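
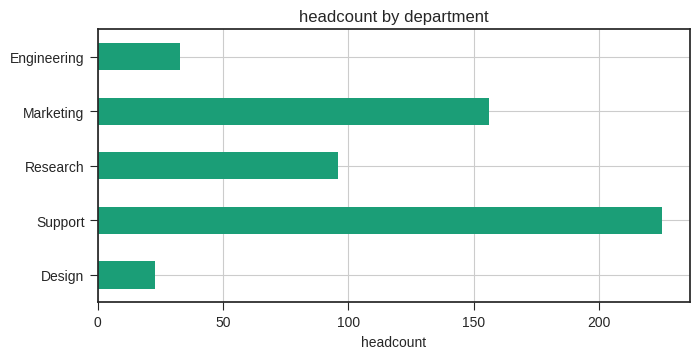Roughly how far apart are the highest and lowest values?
Max Support ≈ 220, min Design ≈ 20; range ≈ 200.

≈ 200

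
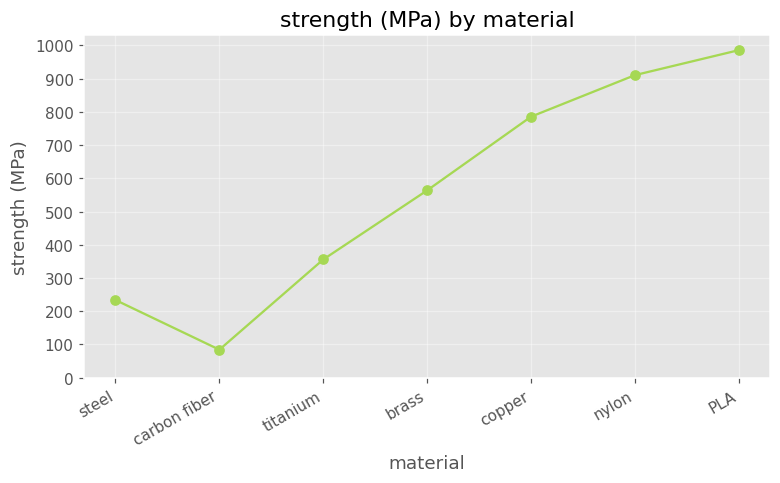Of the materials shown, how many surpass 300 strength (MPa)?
5

Above 300: titanium, brass, copper, nylon, PLA.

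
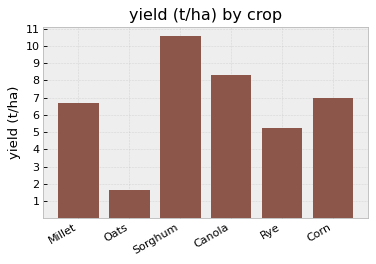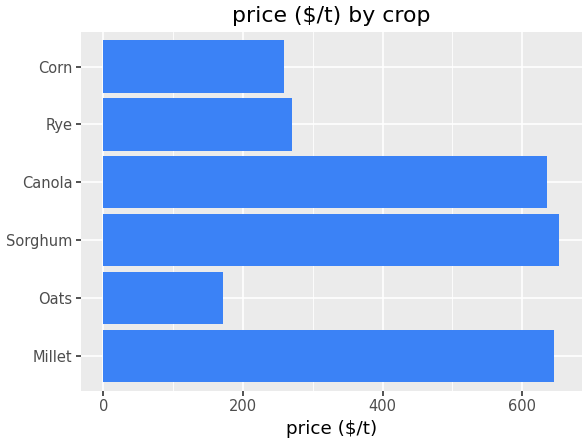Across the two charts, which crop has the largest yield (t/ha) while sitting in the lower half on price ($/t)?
Corn

Chart 2 median price ($/t) ≈ 500; below-median crops: Oats, Rye, Corn. Among those, Corn has the highest yield (t/ha) (≈ 7).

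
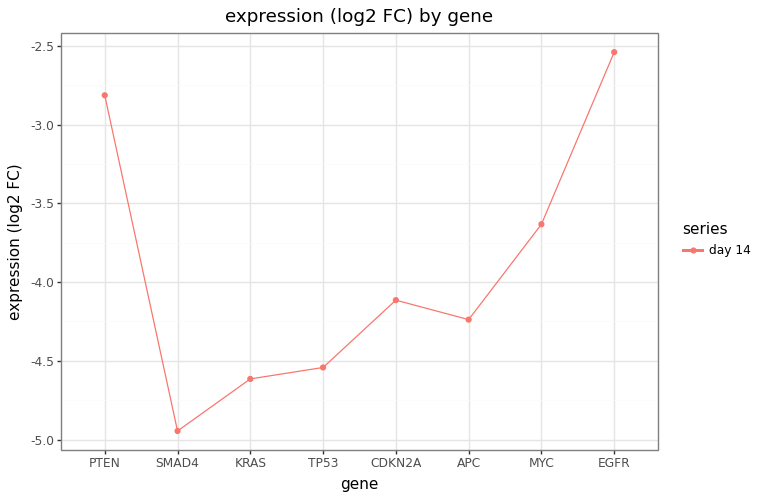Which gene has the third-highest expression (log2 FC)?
Top 4: EGFR ≈ -2.5, PTEN ≈ -3.0, MYC ≈ -3.5, CDKN2A ≈ -4.0.

MYC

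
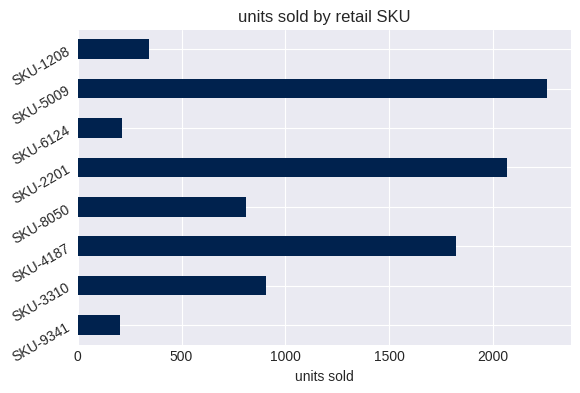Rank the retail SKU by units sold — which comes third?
Top 4: SKU-5009 ≈ 2200, SKU-2201 ≈ 2000, SKU-4187 ≈ 1800, SKU-3310 ≈ 1000.

SKU-4187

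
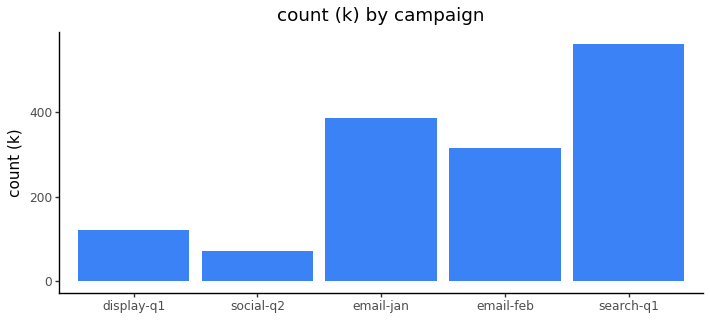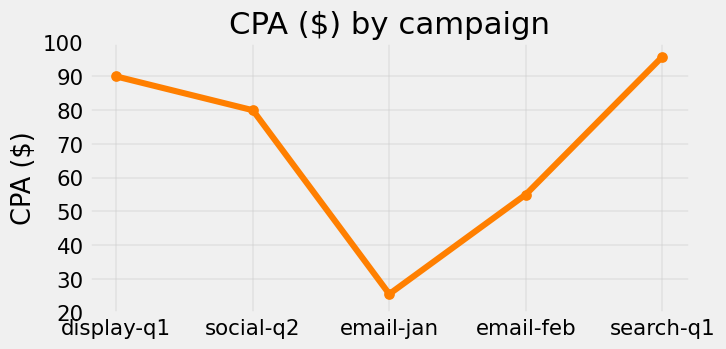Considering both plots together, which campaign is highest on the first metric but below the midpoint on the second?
email-jan

Chart 2 median CPA ($) ≈ 80; below-median campaigns: email-jan, email-feb. Among those, email-jan has the highest count (k) (≈ 400).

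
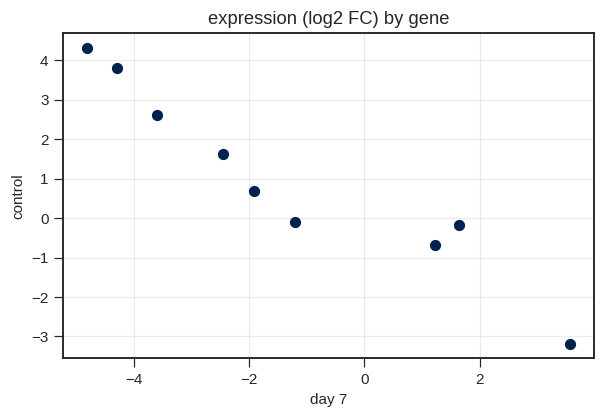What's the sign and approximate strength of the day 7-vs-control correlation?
Points are negatively correlated; strong (|r| ≈ 1.0).

negative, strong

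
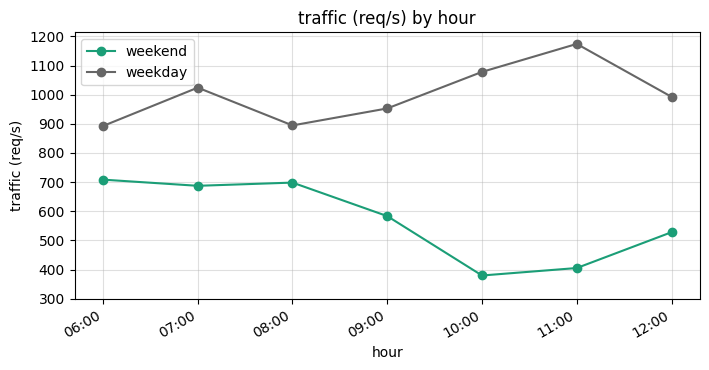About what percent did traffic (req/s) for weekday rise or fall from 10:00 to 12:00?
≈ -9.1%

10:00 ≈ 1100, 12:00 ≈ 1000; (1000 − 1100) / 1100 ≈ -9.1%.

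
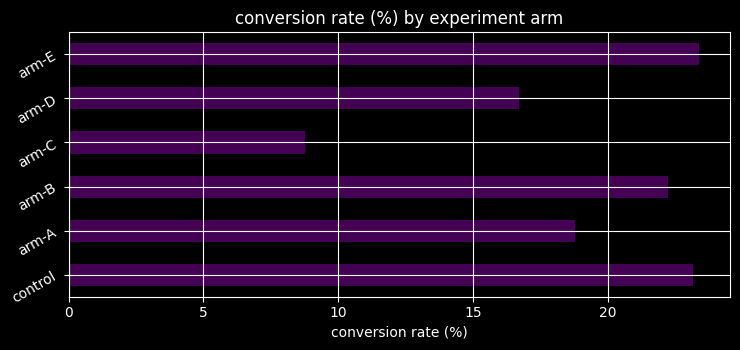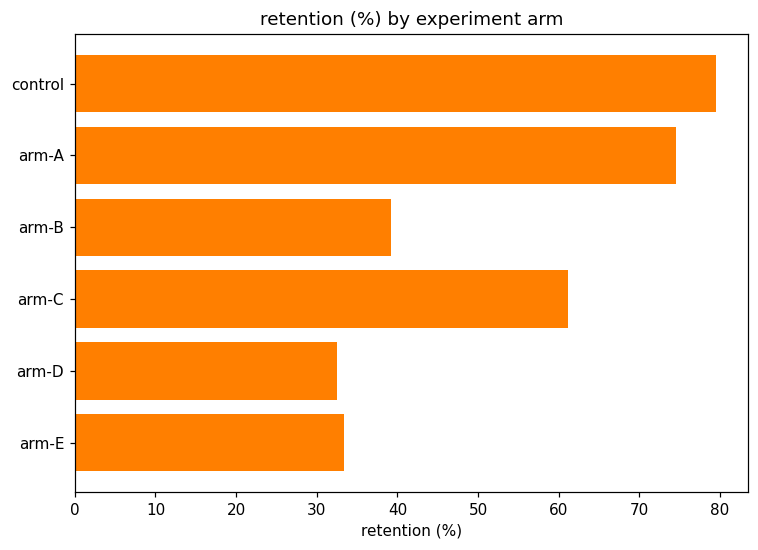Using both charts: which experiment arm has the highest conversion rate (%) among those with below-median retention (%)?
Chart 2 median retention (%) ≈ 50; below-median experiment arms: arm-B, arm-D, arm-E. Among those, arm-E has the highest conversion rate (%) (≈ 25).

arm-E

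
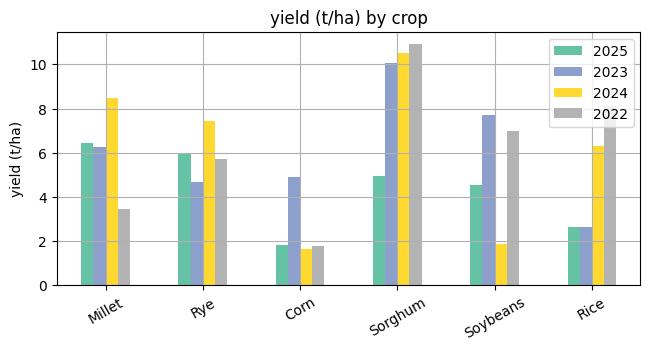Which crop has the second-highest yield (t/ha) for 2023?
Soybeans

Top 3 for 2023: Sorghum ≈ 10, Soybeans ≈ 8, Millet ≈ 6.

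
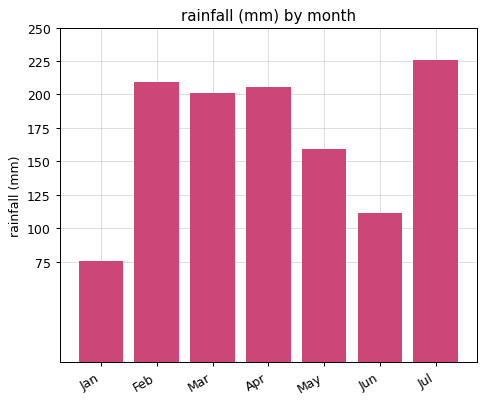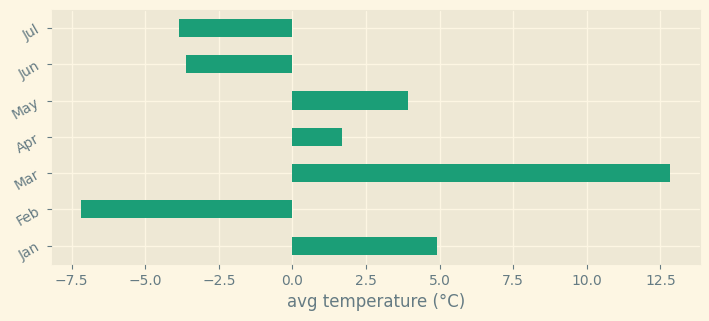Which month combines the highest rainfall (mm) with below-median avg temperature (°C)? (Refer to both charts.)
Chart 2 median avg temperature (°C) ≈ 2; below-median months: Feb, Jun, Jul. Among those, Jul has the highest rainfall (mm) (≈ 225).

Jul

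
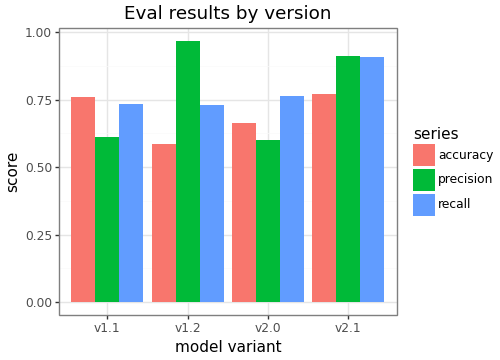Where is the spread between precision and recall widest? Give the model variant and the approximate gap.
v1.2, ≈ 0.3

v1.2: precision ≈ 1.0, recall ≈ 0.7 → gap ≈ 0.3. Next-largest (v2.0) is only ≈ 0.2.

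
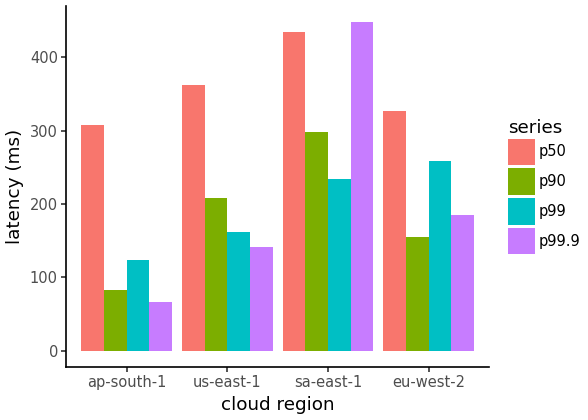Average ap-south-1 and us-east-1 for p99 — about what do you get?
≈ 125

(100 + 150) / 2 ≈ 125.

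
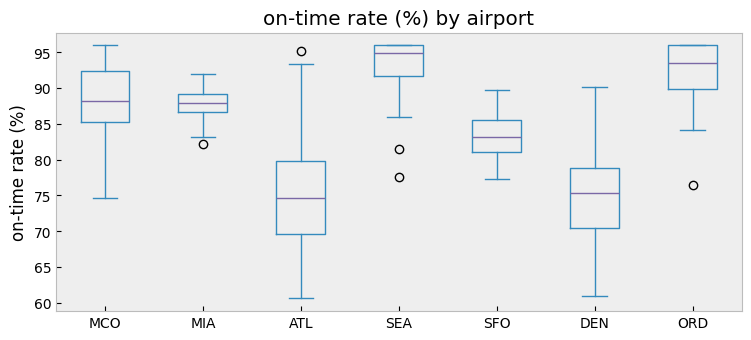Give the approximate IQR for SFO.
≈ 4

Q3 ≈ 86, Q1 ≈ 82; IQR ≈ 4.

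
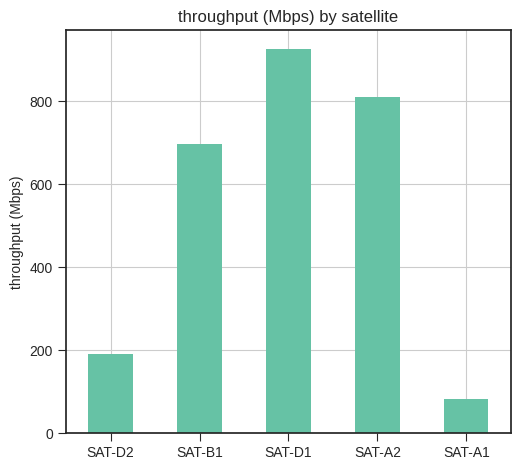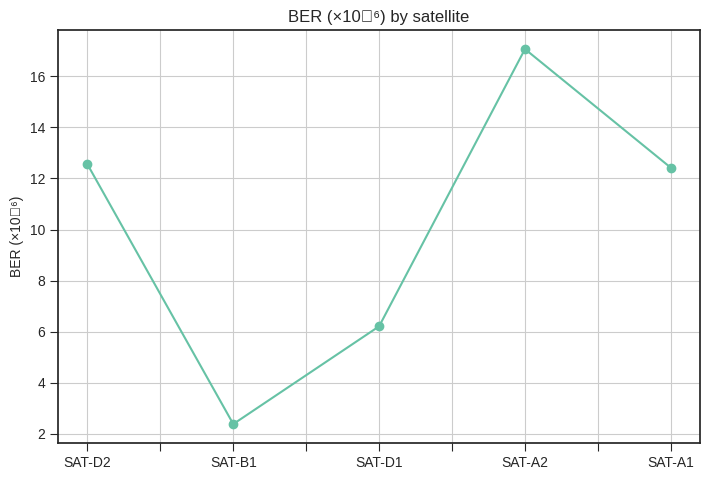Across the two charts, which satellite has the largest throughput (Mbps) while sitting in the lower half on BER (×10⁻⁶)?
Chart 2 median BER (×10⁻⁶) ≈ 12; below-median satellites: SAT-B1, SAT-D1. Among those, SAT-D1 has the highest throughput (Mbps) (≈ 900).

SAT-D1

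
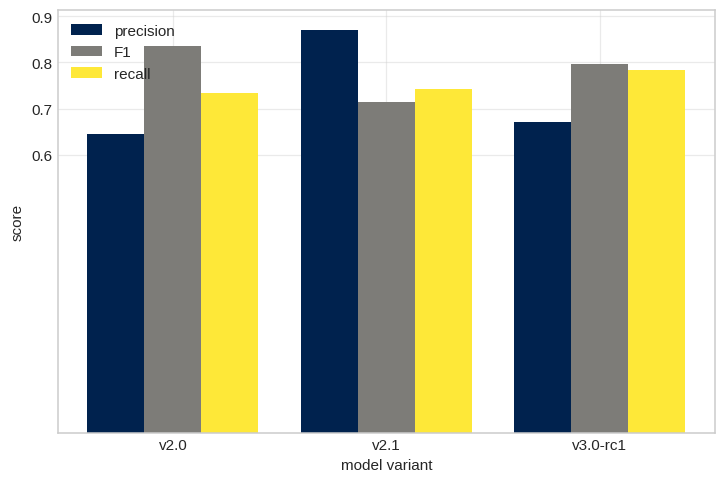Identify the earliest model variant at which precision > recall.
v2.0: precision ≈ 0.6 vs recall ≈ 0.7 (not yet); v2.1: precision ≈ 0.9 vs recall ≈ 0.7 (first crossover).

v2.1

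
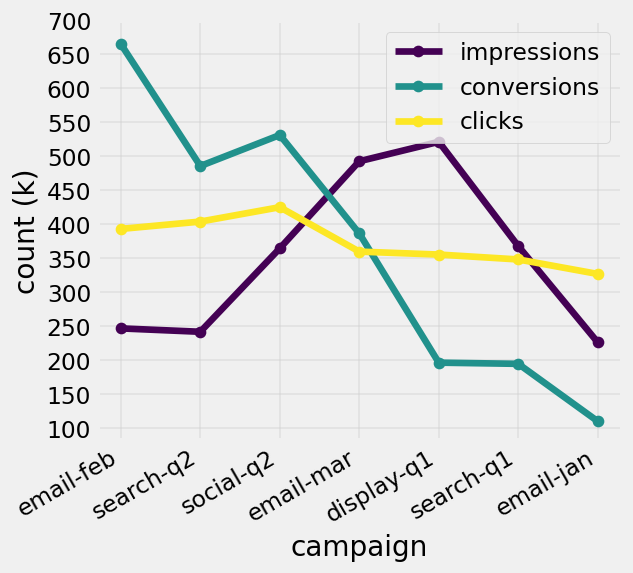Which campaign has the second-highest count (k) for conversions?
social-q2

Top 3 for conversions: email-feb ≈ 650, social-q2 ≈ 550, search-q2 ≈ 500.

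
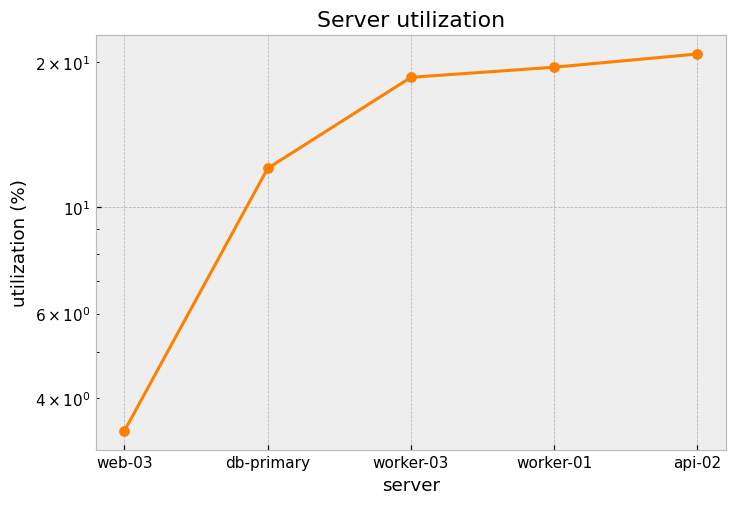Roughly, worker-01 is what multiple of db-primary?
worker-01 ≈ 20, db-primary ≈ 12; 20/12 ≈ 1.67.

≈ 1.67×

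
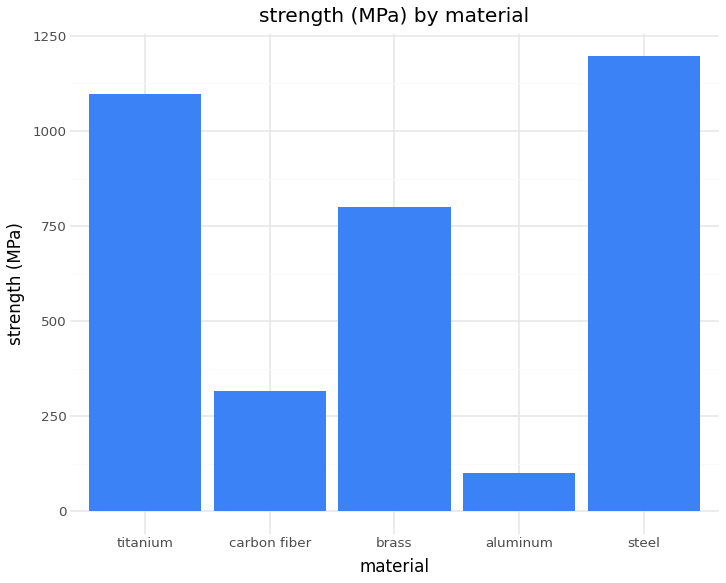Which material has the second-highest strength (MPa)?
titanium

Top 3: steel ≈ 1200, titanium ≈ 1100, brass ≈ 800.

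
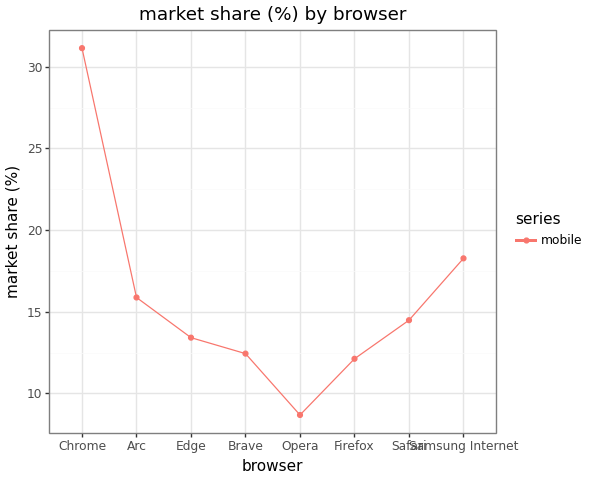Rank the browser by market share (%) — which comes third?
Top 4: Chrome ≈ 32, Samsung Internet ≈ 18, Arc ≈ 16, Safari ≈ 14.

Arc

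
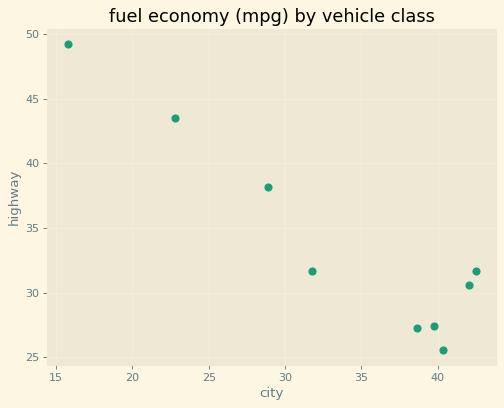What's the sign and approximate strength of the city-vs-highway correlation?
Points are negatively correlated; strong (|r| ≈ 0.9).

negative, strong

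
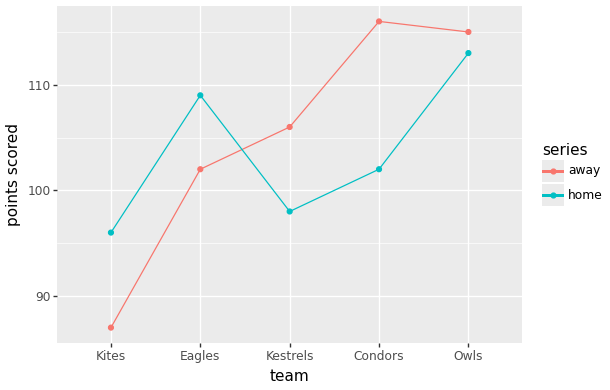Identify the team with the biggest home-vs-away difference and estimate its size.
Condors, ≈ 15

Condors: home ≈ 100, away ≈ 115 → gap ≈ 15. Next-largest (Kites) is only ≈ 10.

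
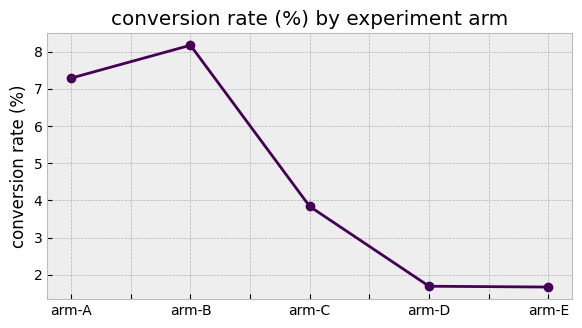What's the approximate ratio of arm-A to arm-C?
≈ 1.75×

arm-A ≈ 7, arm-C ≈ 4; 7/4 ≈ 1.75.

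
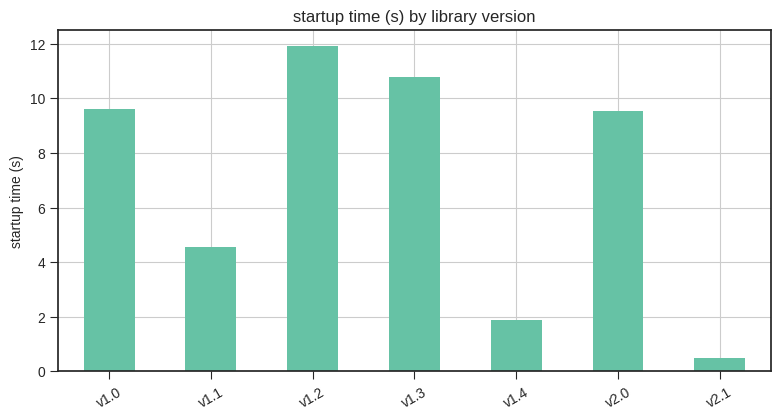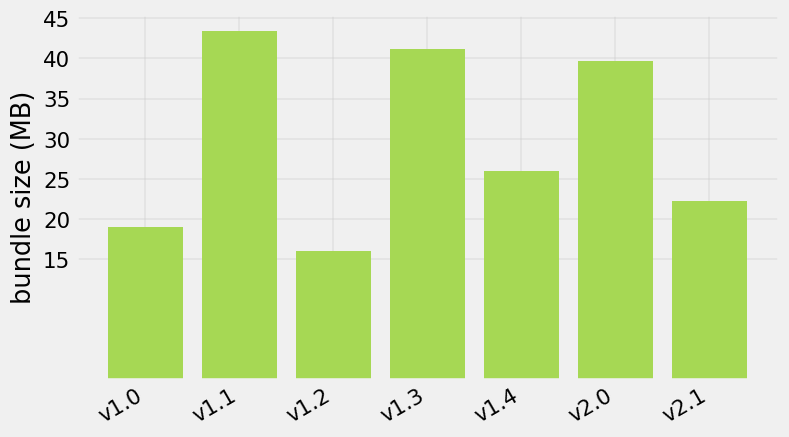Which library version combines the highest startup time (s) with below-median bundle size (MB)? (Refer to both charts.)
Chart 2 median bundle size (MB) ≈ 25; below-median library versions: v1.0, v1.2, v2.1. Among those, v1.2 has the highest startup time (s) (≈ 12).

v1.2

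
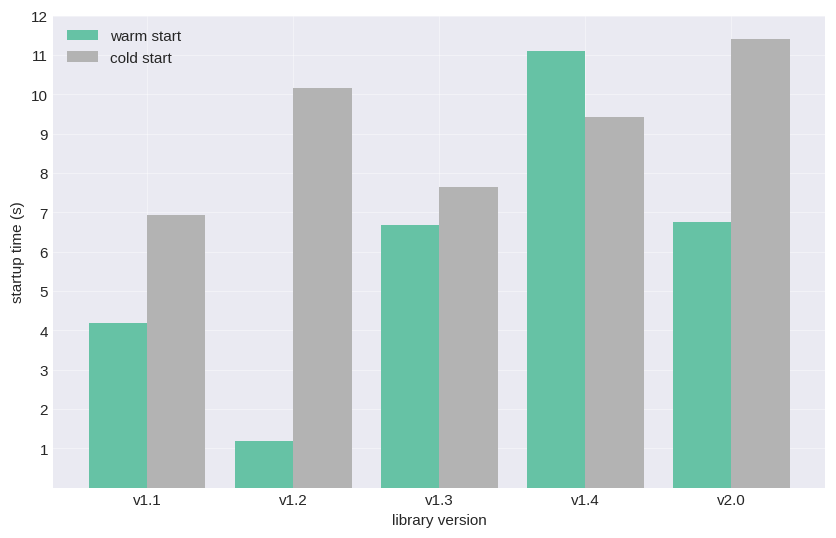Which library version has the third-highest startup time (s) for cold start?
v1.4

Top 4 for cold start: v2.0 ≈ 11, v1.2 ≈ 10, v1.4 ≈ 9, v1.3 ≈ 8.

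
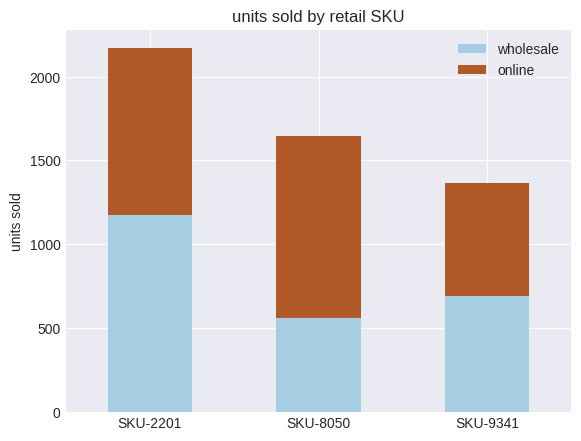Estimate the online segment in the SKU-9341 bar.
≈ 800

online top ≈ 1400, bottom ≈ 600; segment ≈ 800.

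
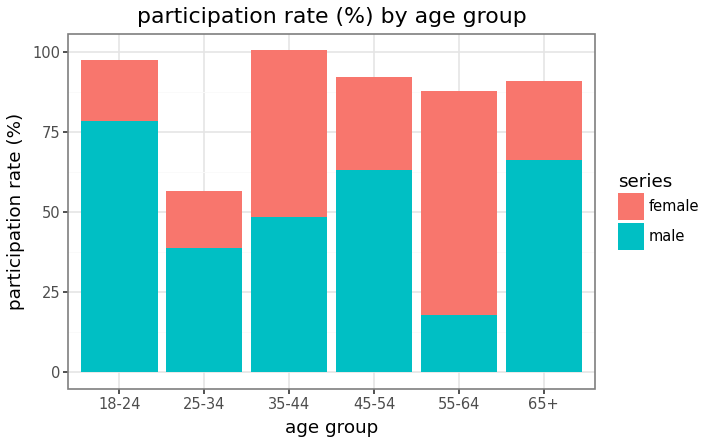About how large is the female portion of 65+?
≈ 20

female top ≈ 90, bottom ≈ 70; segment ≈ 20.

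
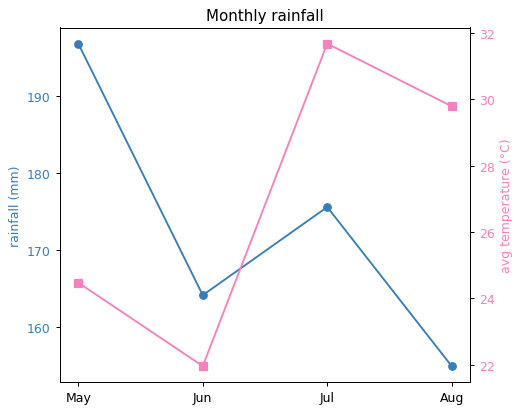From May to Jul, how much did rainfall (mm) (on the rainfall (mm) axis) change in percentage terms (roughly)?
May ≈ 195, Jul ≈ 175; (175 − 195) / 195 ≈ -10.3%.

≈ -10.3%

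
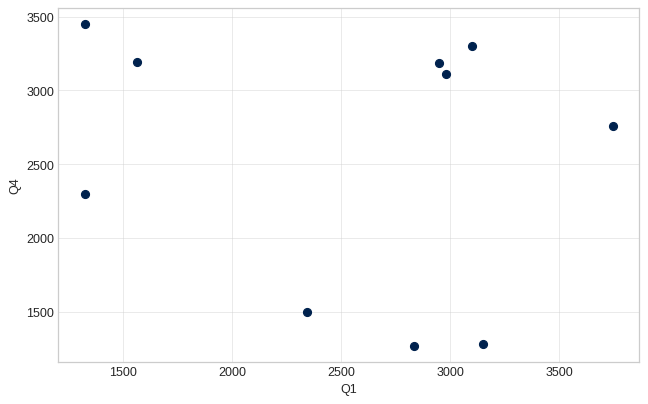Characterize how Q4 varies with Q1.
Points are roughly uncorrelated; weak (|r| ≈ 0.2).

no clear correlation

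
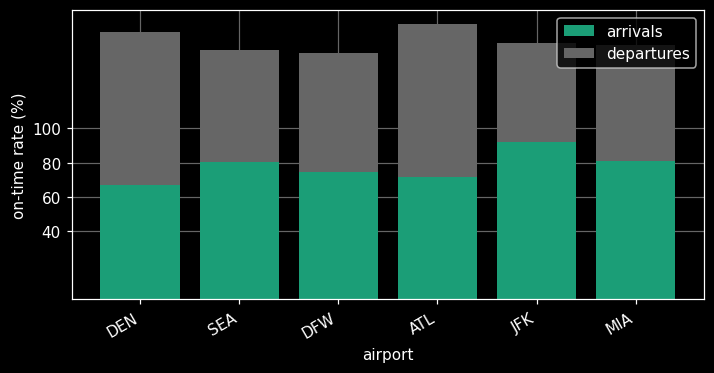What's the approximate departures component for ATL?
departures top ≈ 160, bottom ≈ 80; segment ≈ 80.

≈ 80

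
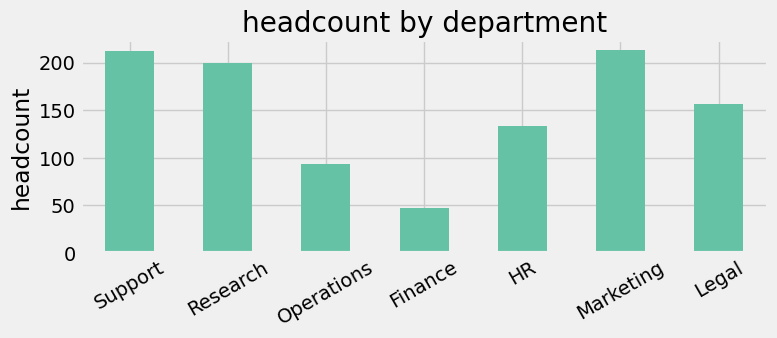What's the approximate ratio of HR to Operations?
≈ 1.4×

HR ≈ 140, Operations ≈ 100; 140/100 ≈ 1.4.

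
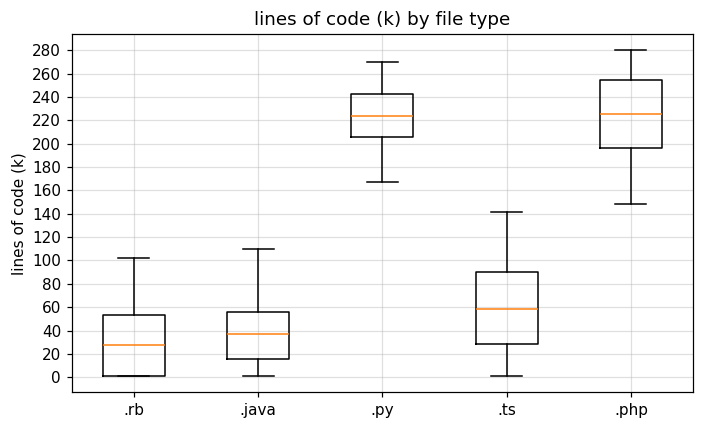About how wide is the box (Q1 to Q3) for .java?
≈ 40

Q3 ≈ 60, Q1 ≈ 20; IQR ≈ 40.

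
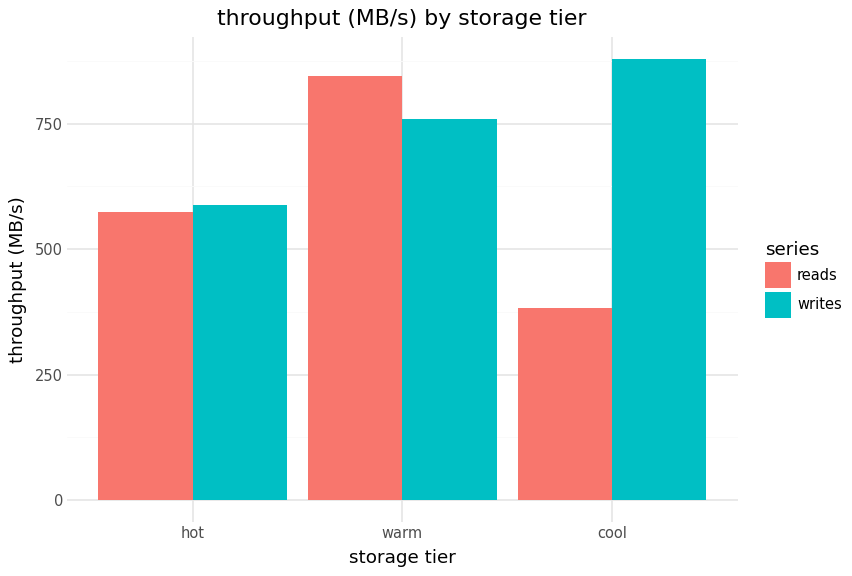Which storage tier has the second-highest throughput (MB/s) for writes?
warm

Top 3 for writes: cool ≈ 900, warm ≈ 800, hot ≈ 600.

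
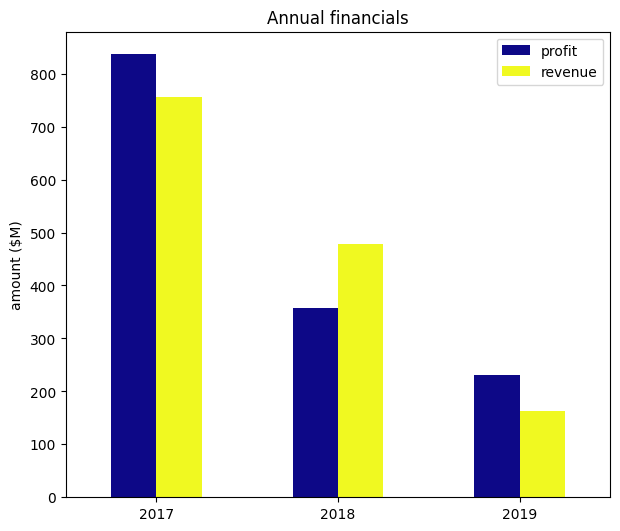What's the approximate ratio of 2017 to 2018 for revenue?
≈ 1.6×

2017 ≈ 800, 2018 ≈ 500; 800/500 ≈ 1.6.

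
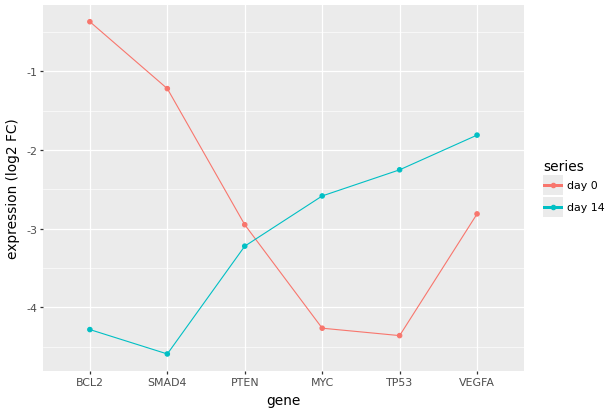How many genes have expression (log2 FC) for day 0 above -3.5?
4

Above -3.5: BCL2, SMAD4, PTEN, VEGFA.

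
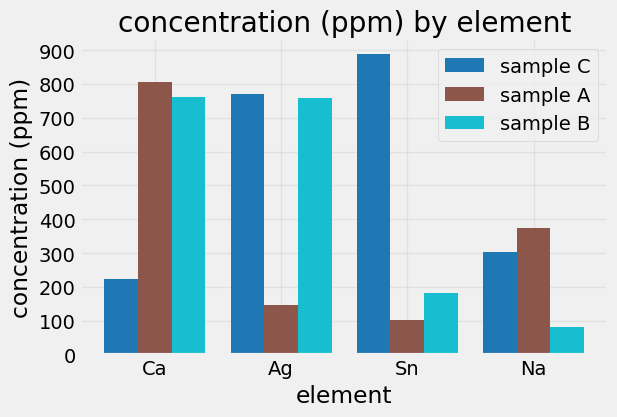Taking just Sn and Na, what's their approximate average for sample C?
≈ 600

(900 + 300) / 2 ≈ 600.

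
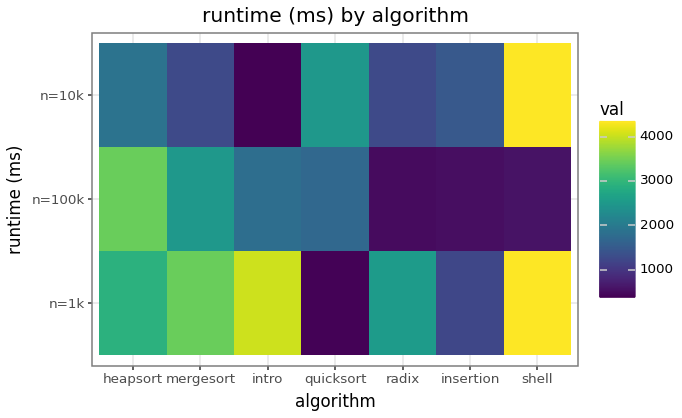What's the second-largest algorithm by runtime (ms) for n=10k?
quicksort

Top 3 for n=10k: shell ≈ 4500, quicksort ≈ 2500, heapsort ≈ 2000.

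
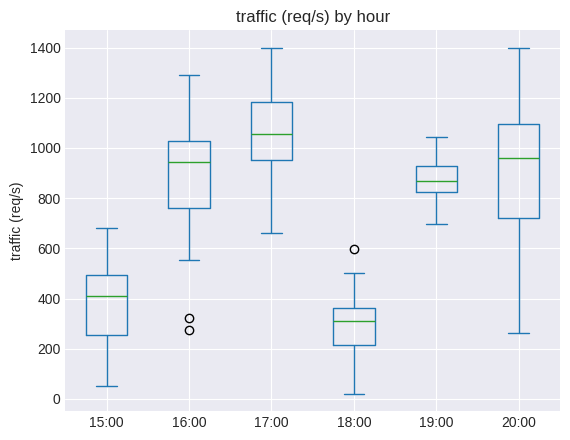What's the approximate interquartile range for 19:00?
≈ 100

Q3 ≈ 900, Q1 ≈ 800; IQR ≈ 100.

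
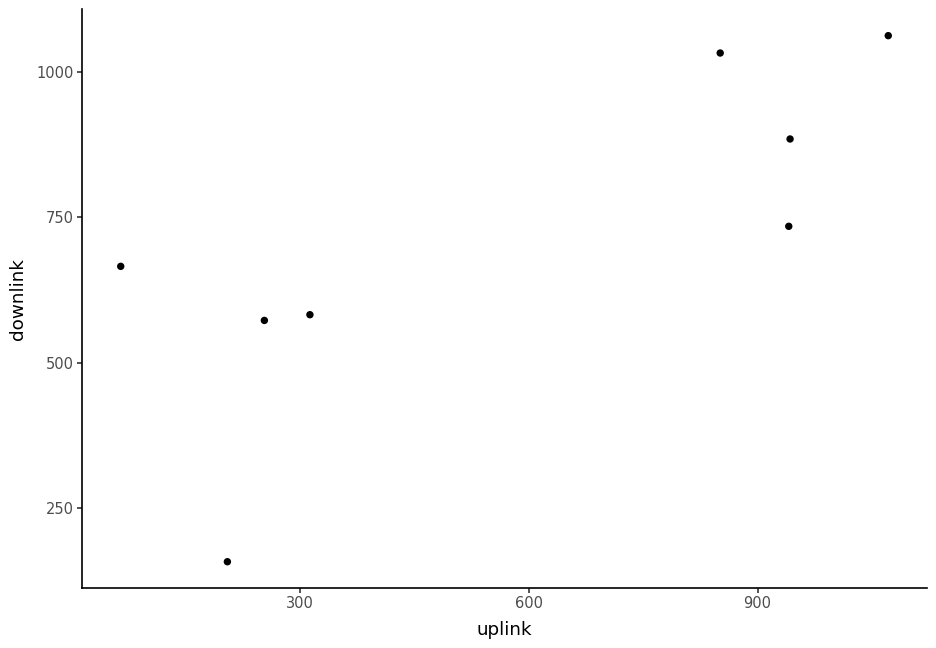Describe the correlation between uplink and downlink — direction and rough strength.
positive, strong

Points are positively correlated; strong (|r| ≈ 0.8).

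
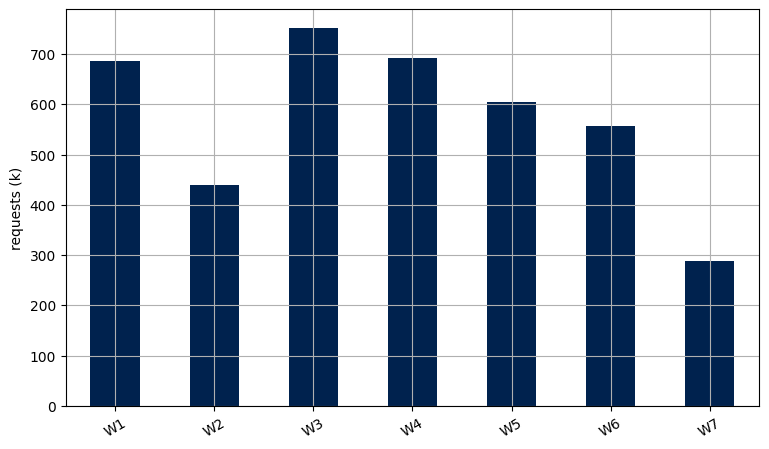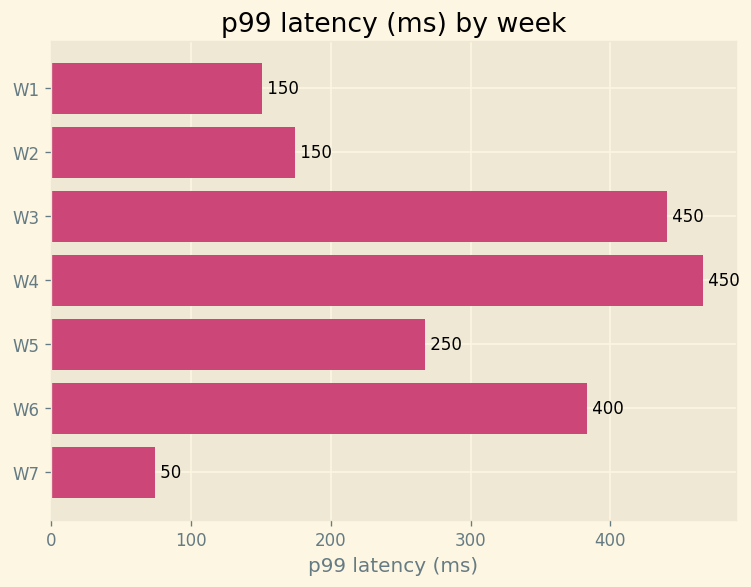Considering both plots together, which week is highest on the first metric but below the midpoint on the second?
Chart 2 median p99 latency (ms) ≈ 250; below-median weeks: W1, W2, W7. Among those, W1 has the highest requests (k) (≈ 700).

W1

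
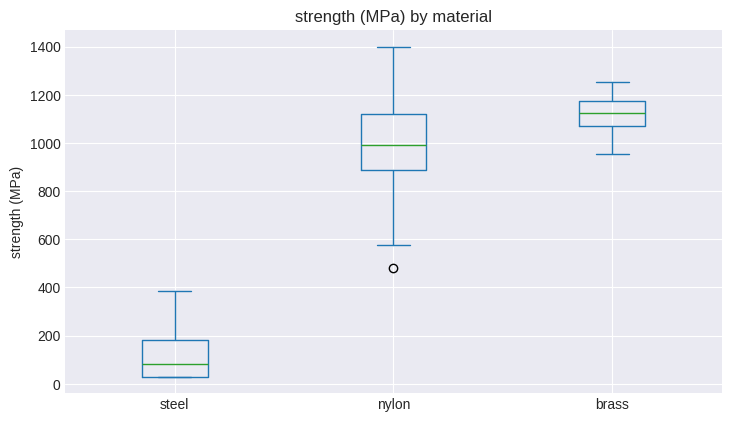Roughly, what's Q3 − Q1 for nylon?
≈ 200

Q3 ≈ 1100, Q1 ≈ 900; IQR ≈ 200.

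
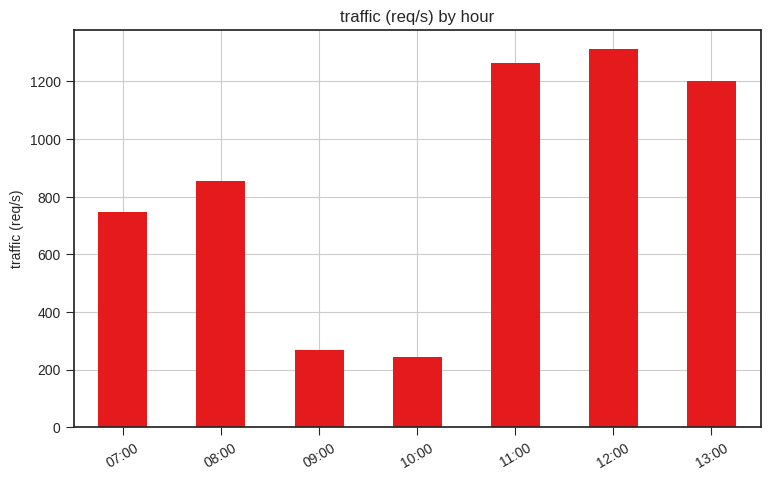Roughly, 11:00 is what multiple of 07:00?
≈ 1.5×

11:00 ≈ 1200, 07:00 ≈ 800; 1200/800 ≈ 1.5.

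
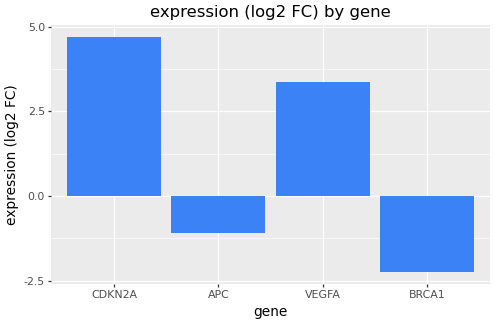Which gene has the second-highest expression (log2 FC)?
Top 3: CDKN2A ≈ 5, VEGFA ≈ 3, APC ≈ -1.

VEGFA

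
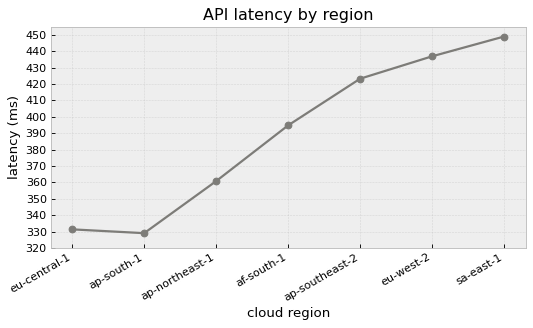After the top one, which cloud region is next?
eu-west-2

Top 3: sa-east-1 ≈ 450, eu-west-2 ≈ 440, ap-southeast-2 ≈ 420.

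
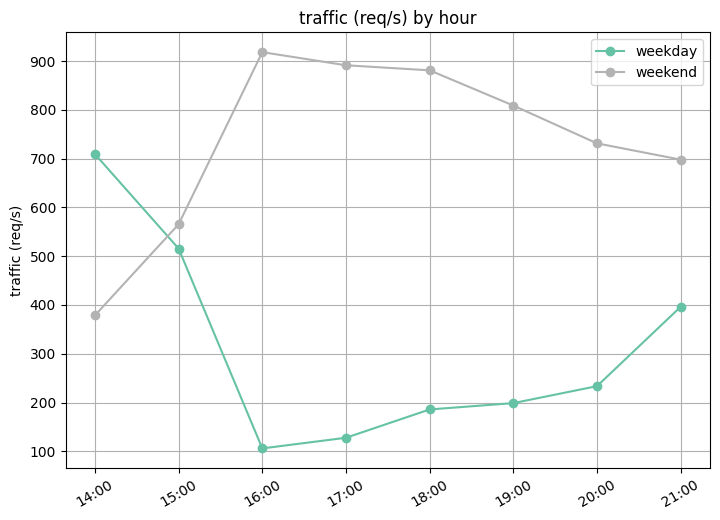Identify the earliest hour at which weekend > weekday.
14:00: weekend ≈ 400 vs weekday ≈ 700 (not yet); 15:00: weekend ≈ 600 vs weekday ≈ 500 (first crossover).

15:00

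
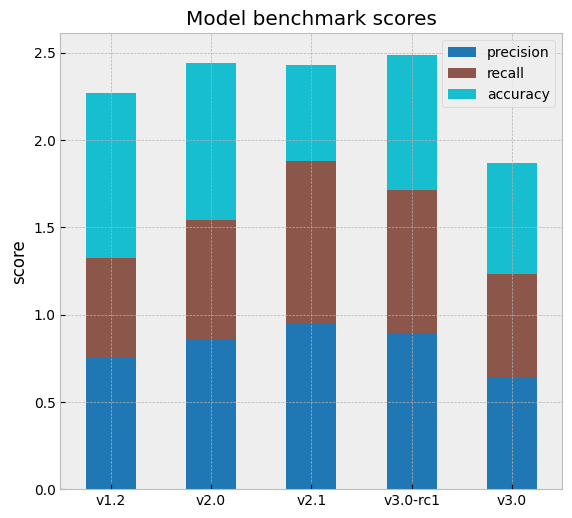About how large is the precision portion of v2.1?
precision top ≈ 1.0, bottom ≈ 0.0; segment ≈ 1.0.

≈ 1.0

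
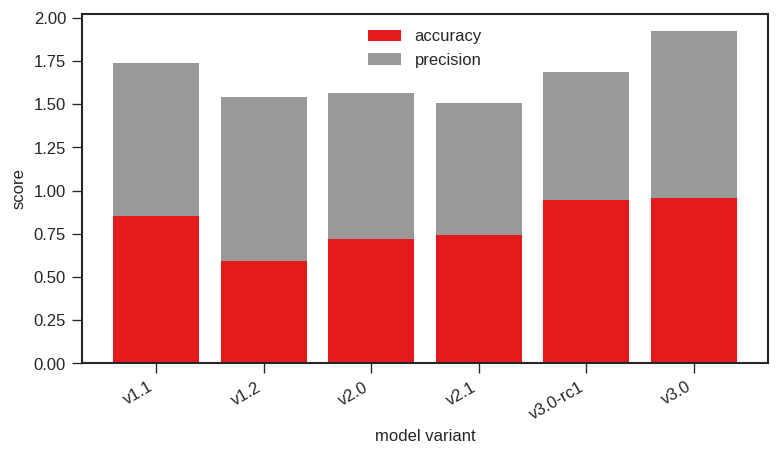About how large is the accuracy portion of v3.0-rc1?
accuracy top ≈ 1.0, bottom ≈ 0.0; segment ≈ 1.0.

≈ 1.0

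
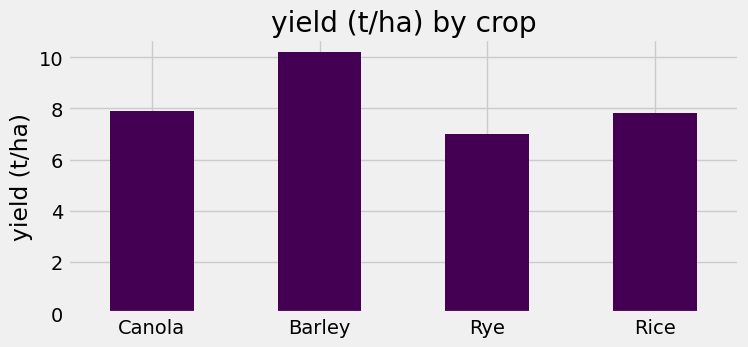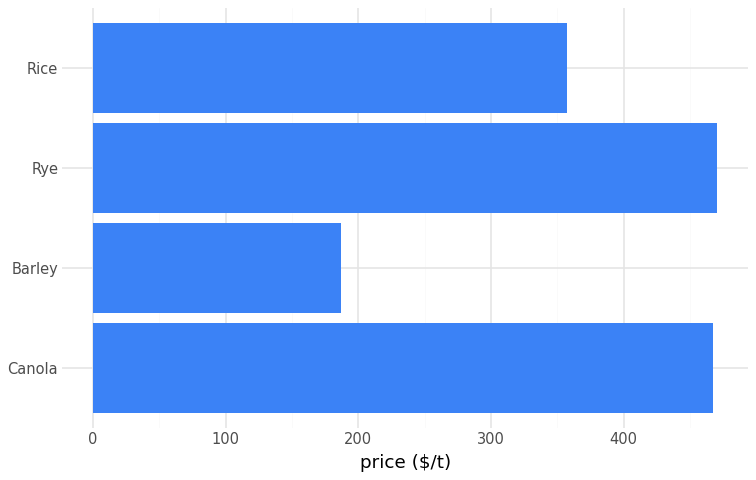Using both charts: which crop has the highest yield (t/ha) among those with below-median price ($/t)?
Barley

Chart 2 median price ($/t) ≈ 400; below-median crops: Barley, Rice. Among those, Barley has the highest yield (t/ha) (≈ 10).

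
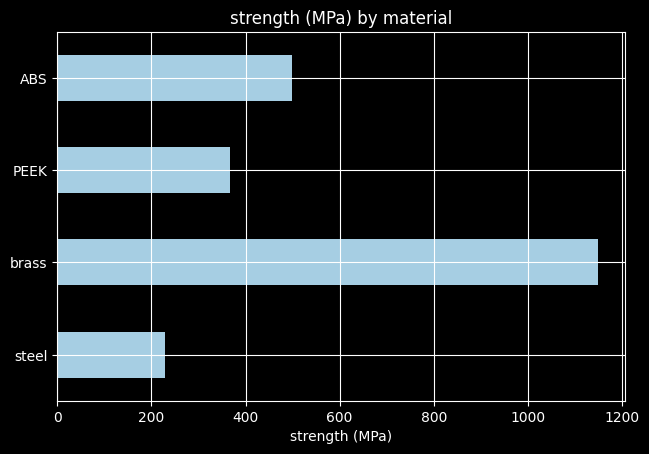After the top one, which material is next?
ABS

Top 3: brass ≈ 1100, ABS ≈ 500, PEEK ≈ 400.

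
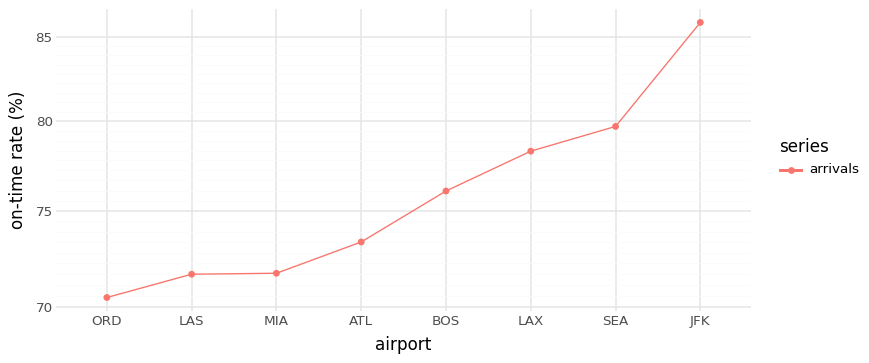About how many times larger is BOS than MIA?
BOS ≈ 76, MIA ≈ 72; 76/72 ≈ 1.06.

≈ 1.06×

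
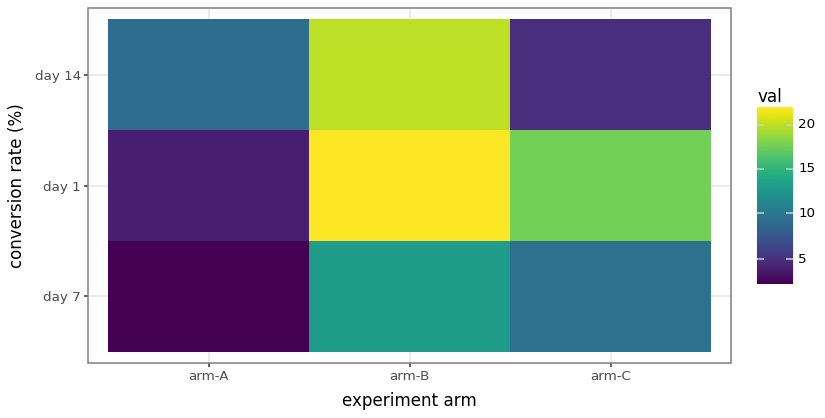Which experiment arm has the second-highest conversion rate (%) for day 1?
Top 3 for day 1: arm-B ≈ 22, arm-C ≈ 18, arm-A ≈ 4.

arm-C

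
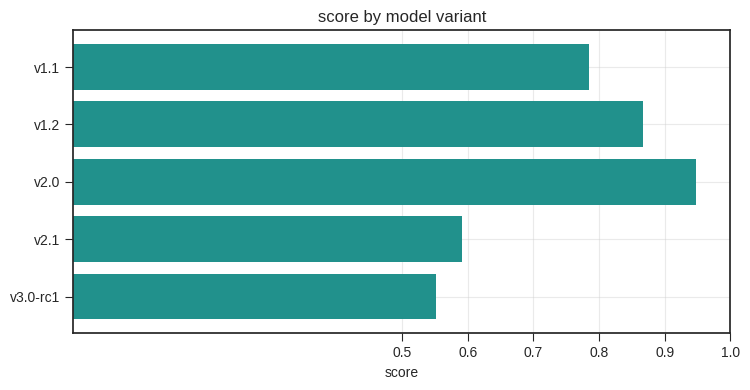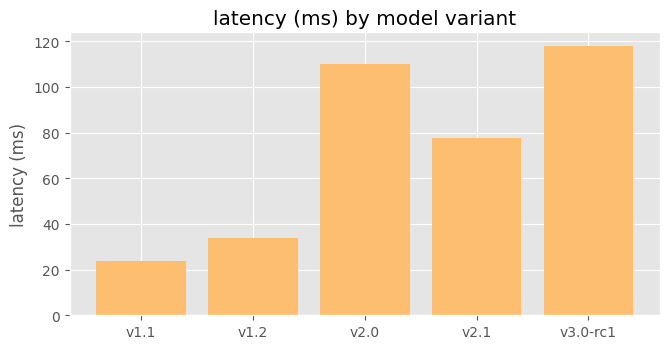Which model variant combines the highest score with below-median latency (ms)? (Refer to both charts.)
Chart 2 median latency (ms) ≈ 80; below-median model variants: v1.1, v1.2. Among those, v1.2 has the highest score (≈ 0.9).

v1.2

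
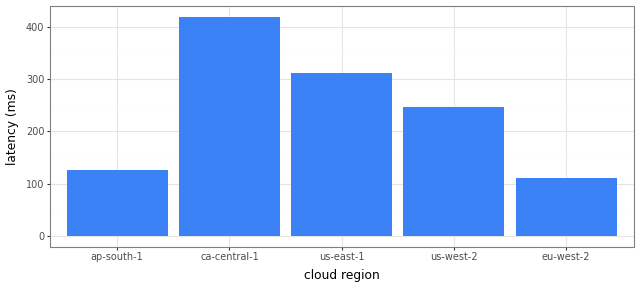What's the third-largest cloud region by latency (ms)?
us-west-2

Top 4: ca-central-1 ≈ 400, us-east-1 ≈ 300, us-west-2 ≈ 250, ap-south-1 ≈ 150.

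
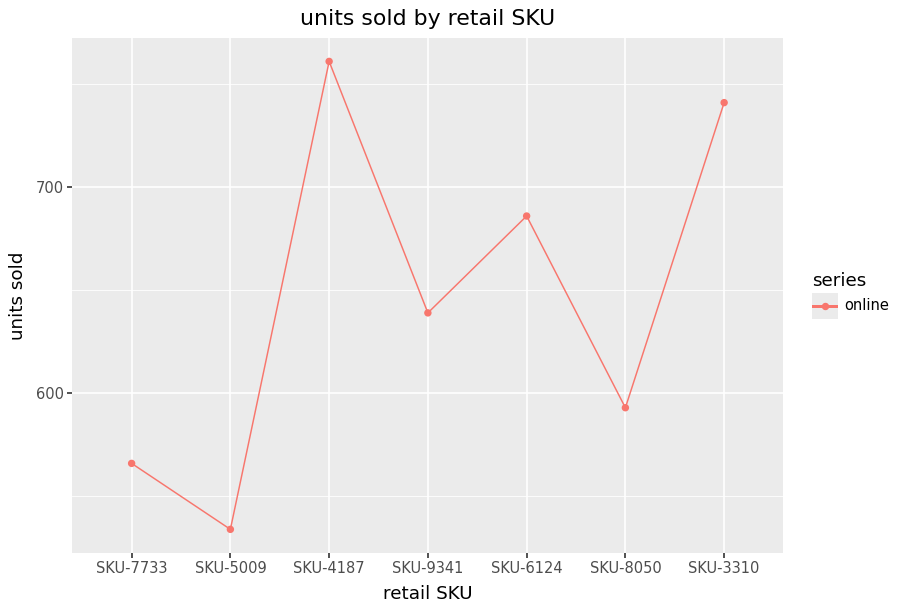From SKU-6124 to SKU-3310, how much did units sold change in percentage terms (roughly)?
SKU-6124 ≈ 680, SKU-3310 ≈ 740; (740 − 680) / 680 ≈ +8.8%.

≈ +8.8%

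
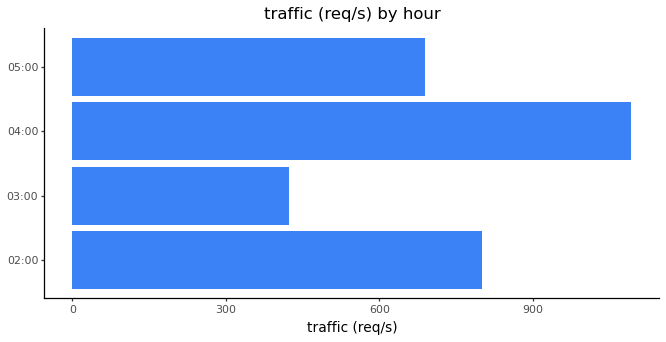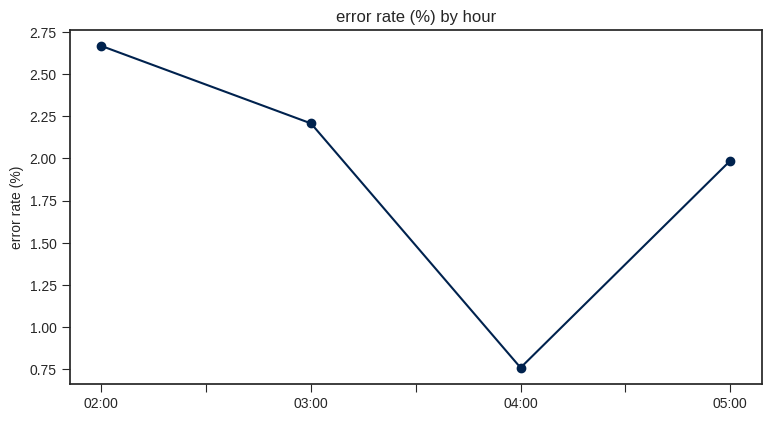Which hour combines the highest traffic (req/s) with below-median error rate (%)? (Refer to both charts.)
04:00

Chart 2 median error rate (%) ≈ 2; below-median hours: 04:00, 05:00. Among those, 04:00 has the highest traffic (req/s) (≈ 1000).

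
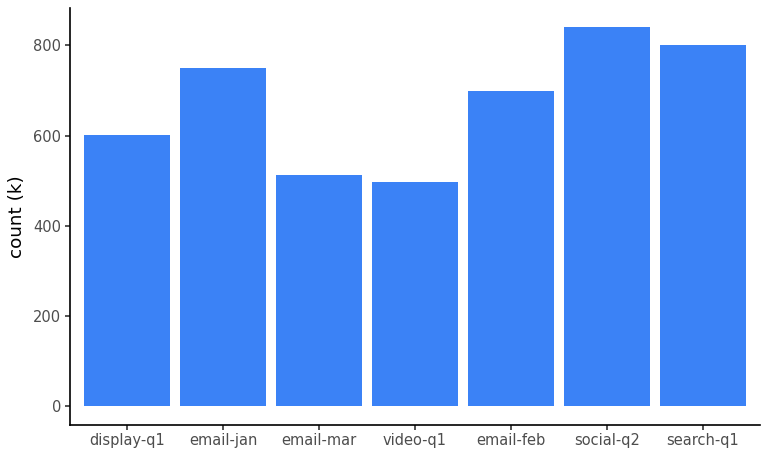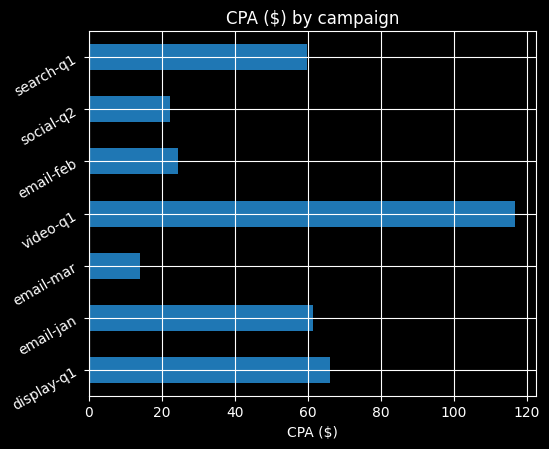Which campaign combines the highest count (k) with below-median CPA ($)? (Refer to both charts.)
social-q2

Chart 2 median CPA ($) ≈ 60; below-median campaigns: email-mar, email-feb, social-q2. Among those, social-q2 has the highest count (k) (≈ 800).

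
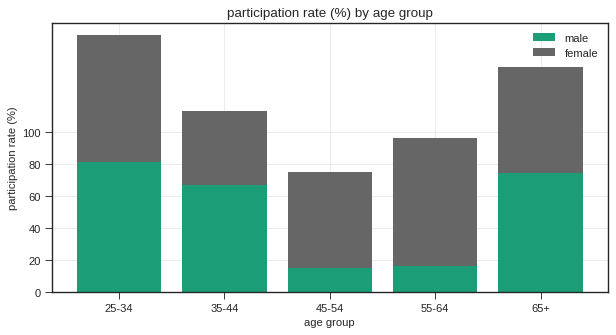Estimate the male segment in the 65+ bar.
male top ≈ 80, bottom ≈ 0; segment ≈ 80.

≈ 80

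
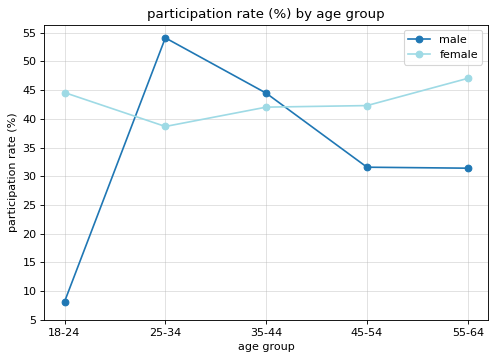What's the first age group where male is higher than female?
25-34

18-24: male ≈ 10 vs female ≈ 45 (not yet); 25-34: male ≈ 55 vs female ≈ 40 (first crossover).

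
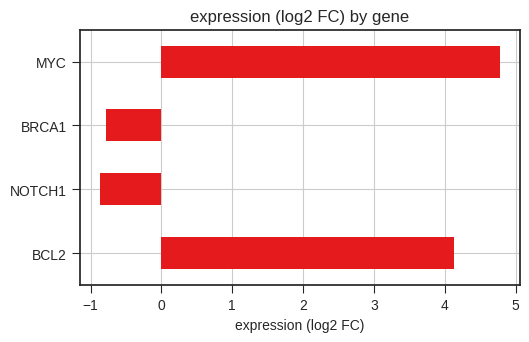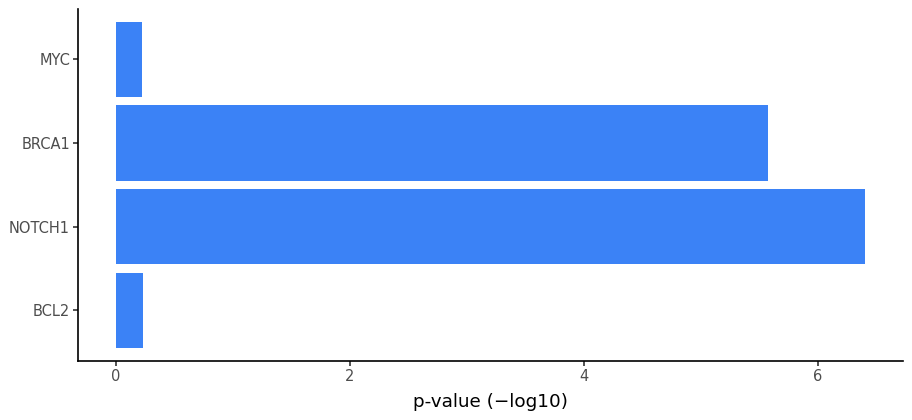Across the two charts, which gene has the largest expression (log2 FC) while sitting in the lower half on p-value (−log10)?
Chart 2 median p-value (−log10) ≈ 3; below-median genes: BCL2, MYC. Among those, MYC has the highest expression (log2 FC) (≈ 5).

MYC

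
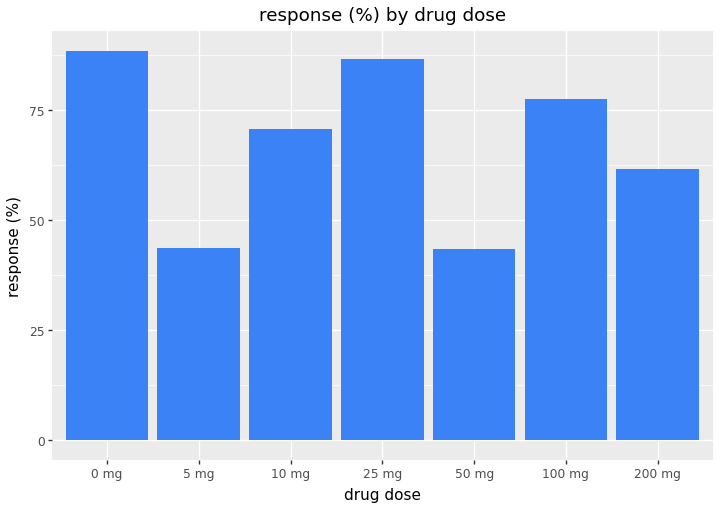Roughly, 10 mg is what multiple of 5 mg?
10 mg ≈ 70, 5 mg ≈ 40; 70/40 ≈ 1.75.

≈ 1.75×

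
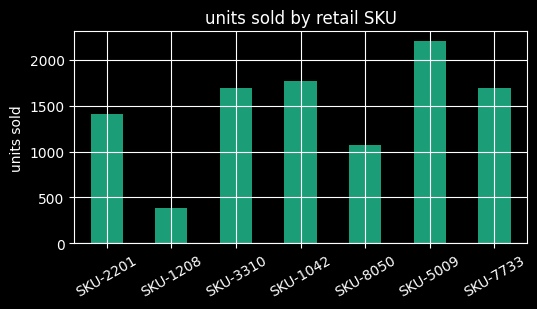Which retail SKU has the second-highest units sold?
SKU-1042

Top 3: SKU-5009 ≈ 2200, SKU-1042 ≈ 1800, SKU-7733 ≈ 1600.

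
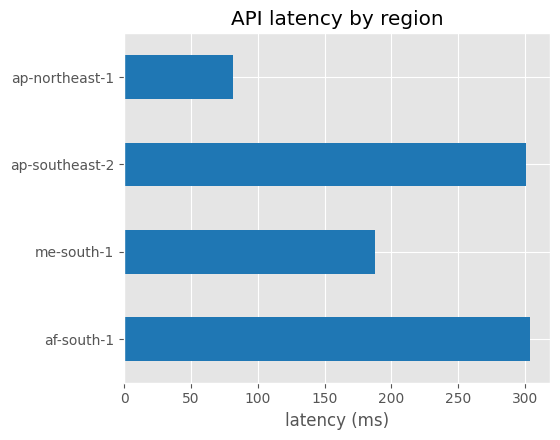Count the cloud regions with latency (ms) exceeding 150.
Above 150: af-south-1, me-south-1, ap-southeast-2.

3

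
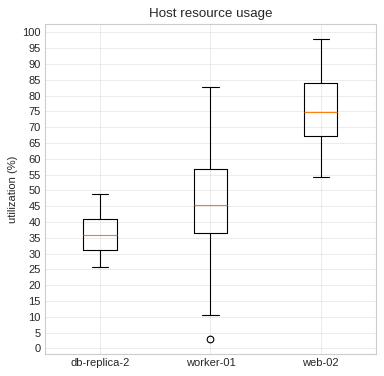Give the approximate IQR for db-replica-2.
Q3 ≈ 40, Q1 ≈ 30; IQR ≈ 10.

≈ 10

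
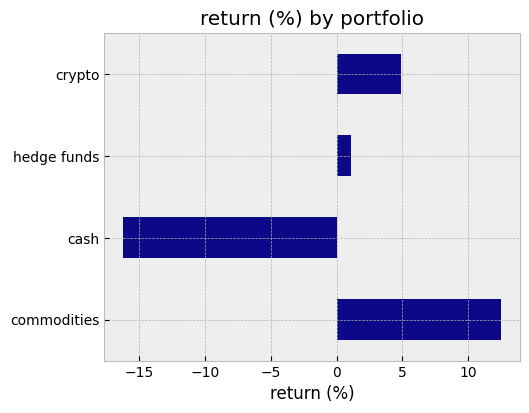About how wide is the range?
≈ 25

Max commodities ≈ 10, min cash ≈ -15; range ≈ 25.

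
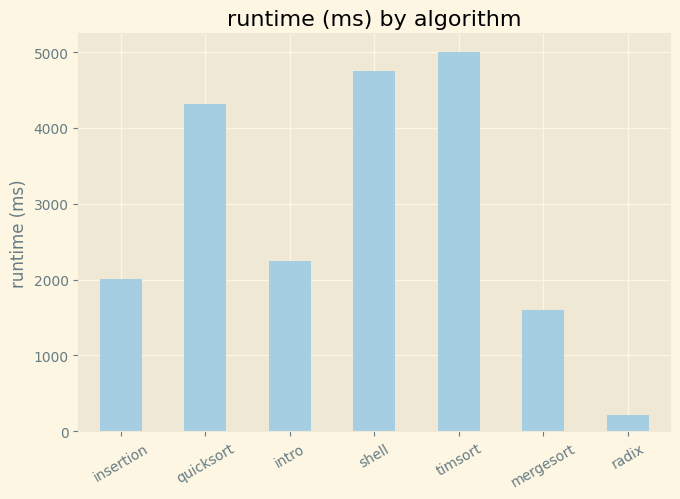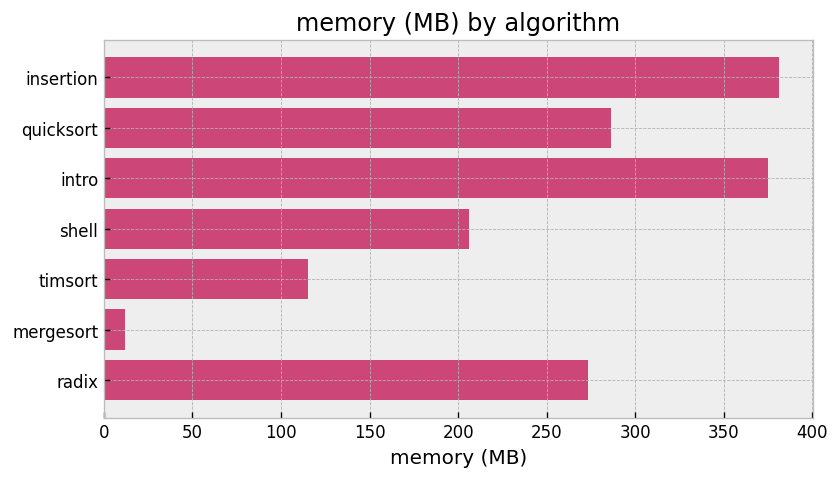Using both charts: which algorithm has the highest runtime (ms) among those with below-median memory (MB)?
Chart 2 median memory (MB) ≈ 250; below-median algorithms: shell, timsort, mergesort. Among those, timsort has the highest runtime (ms) (≈ 5000).

timsort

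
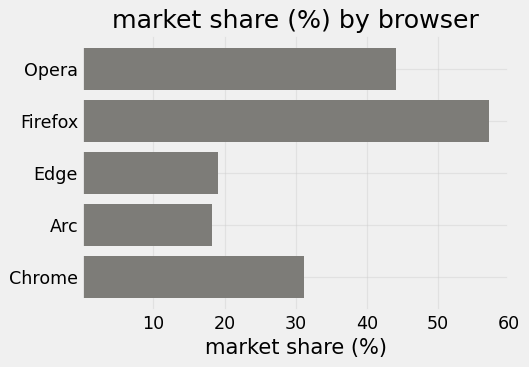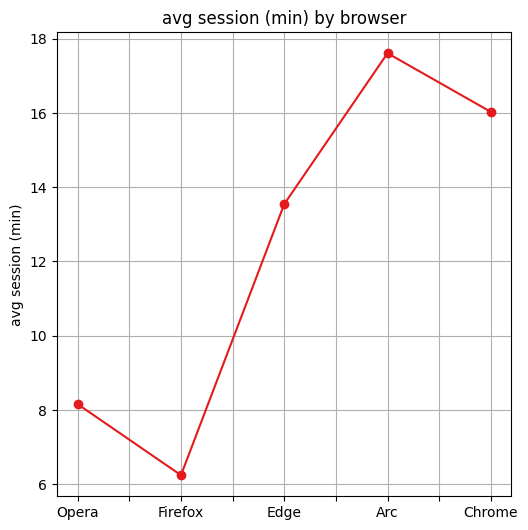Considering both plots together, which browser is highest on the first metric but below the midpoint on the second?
Firefox

Chart 2 median avg session (min) ≈ 14; below-median browsers: Opera, Firefox. Among those, Firefox has the highest market share (%) (≈ 60).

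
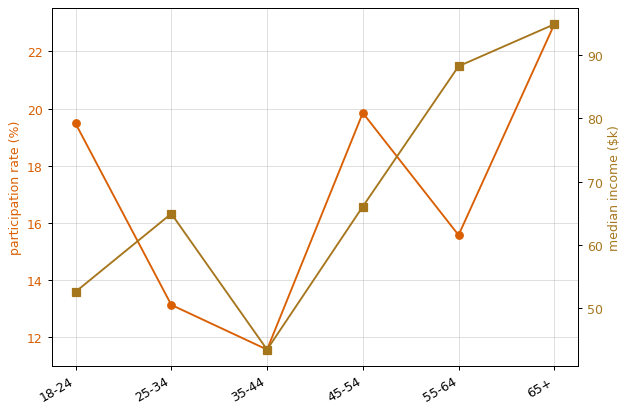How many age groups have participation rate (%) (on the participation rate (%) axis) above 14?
Above 14: 18-24, 45-54, 55-64, 65+.

4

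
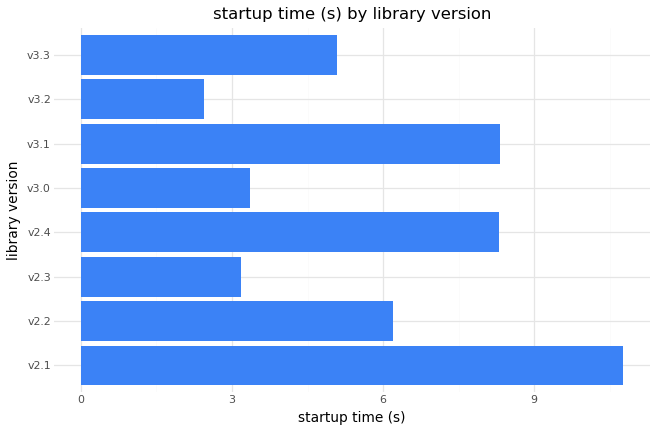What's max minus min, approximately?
≈ 9

Max v2.1 ≈ 11, min v3.2 ≈ 2; range ≈ 9.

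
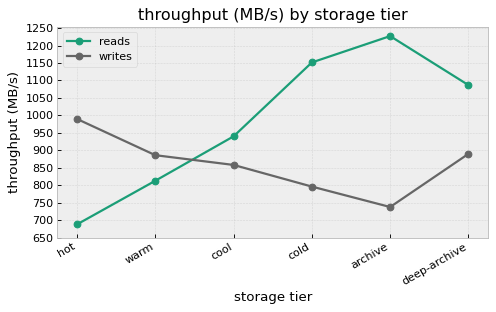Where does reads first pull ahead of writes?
cool

warm: reads ≈ 800 vs writes ≈ 900 (not yet); cool: reads ≈ 950 vs writes ≈ 850 (first crossover).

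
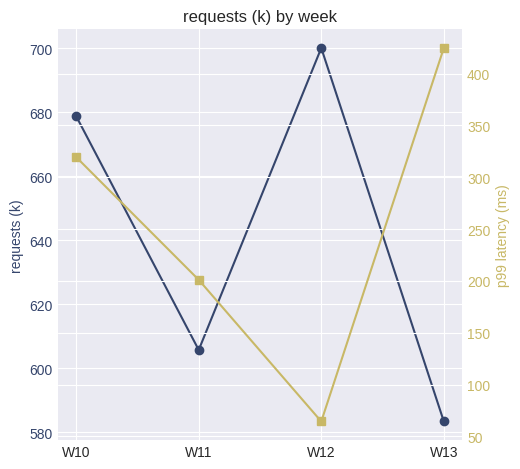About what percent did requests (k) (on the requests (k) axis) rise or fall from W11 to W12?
W11 ≈ 610, W12 ≈ 700; (700 − 610) / 610 ≈ +14.8%.

≈ +14.8%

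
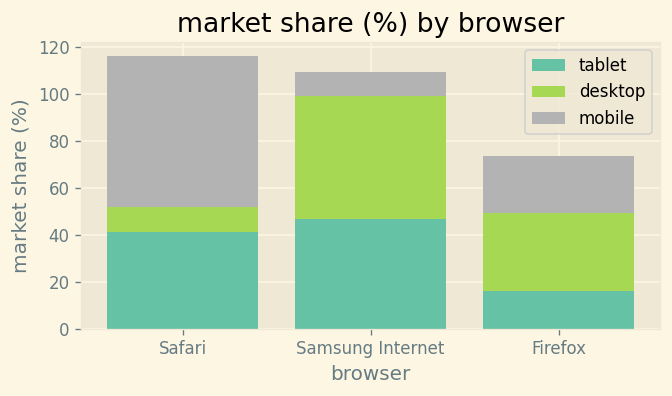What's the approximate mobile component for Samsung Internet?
≈ 10

mobile top ≈ 110, bottom ≈ 100; segment ≈ 10.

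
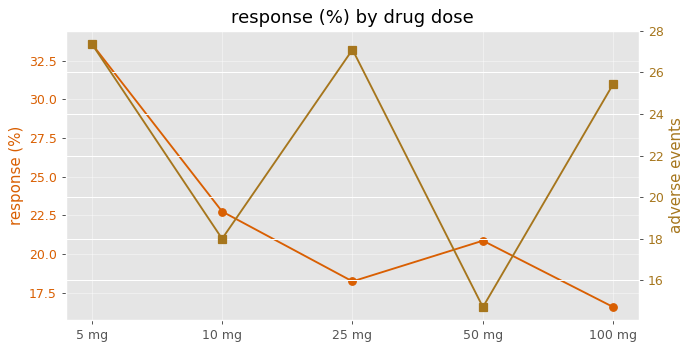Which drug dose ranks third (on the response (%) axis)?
50 mg

Top 4 (on the response (%) axis): 5 mg ≈ 34, 10 mg ≈ 22, 50 mg ≈ 20, 25 mg ≈ 18.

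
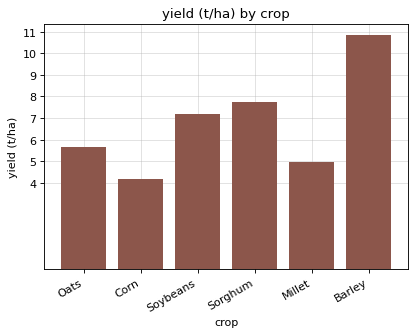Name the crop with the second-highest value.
Top 3: Barley ≈ 11, Sorghum ≈ 8, Soybeans ≈ 7.

Sorghum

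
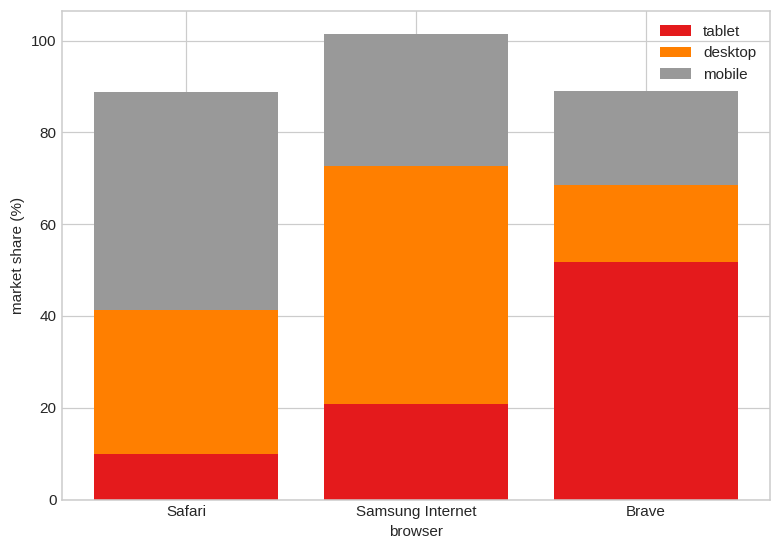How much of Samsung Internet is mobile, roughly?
≈ 30

mobile top ≈ 100, bottom ≈ 70; segment ≈ 30.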